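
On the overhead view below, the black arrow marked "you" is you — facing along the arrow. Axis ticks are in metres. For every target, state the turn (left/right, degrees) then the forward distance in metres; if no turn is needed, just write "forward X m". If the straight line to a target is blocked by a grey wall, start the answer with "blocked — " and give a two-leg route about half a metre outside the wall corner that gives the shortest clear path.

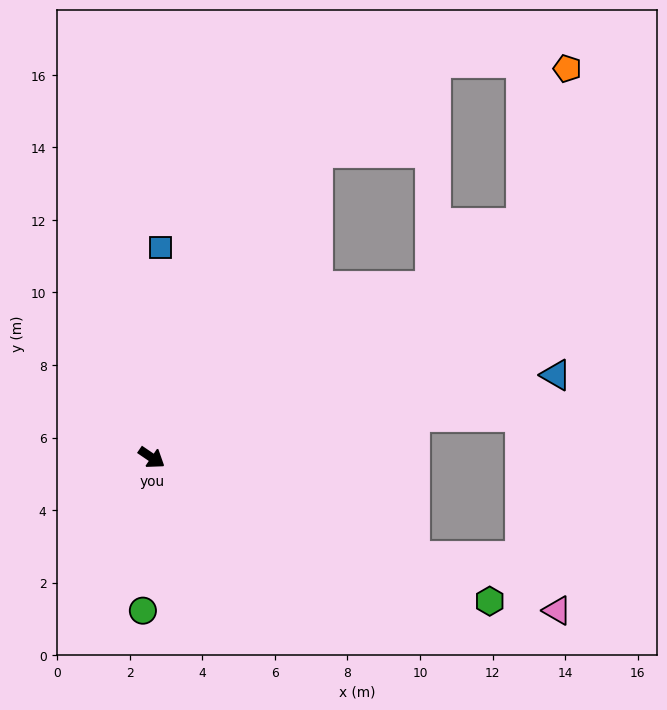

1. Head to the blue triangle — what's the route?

turn left 46°, forward 11.4 m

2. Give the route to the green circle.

turn right 59°, forward 4.2 m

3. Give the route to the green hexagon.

turn left 11°, forward 10.1 m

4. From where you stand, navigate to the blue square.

turn left 122°, forward 5.8 m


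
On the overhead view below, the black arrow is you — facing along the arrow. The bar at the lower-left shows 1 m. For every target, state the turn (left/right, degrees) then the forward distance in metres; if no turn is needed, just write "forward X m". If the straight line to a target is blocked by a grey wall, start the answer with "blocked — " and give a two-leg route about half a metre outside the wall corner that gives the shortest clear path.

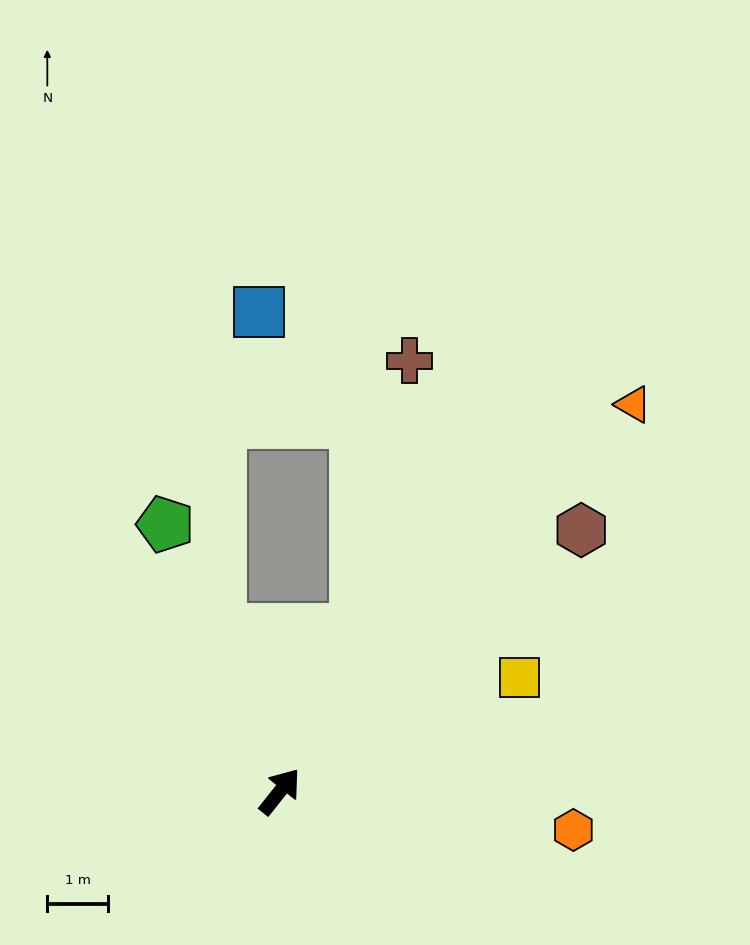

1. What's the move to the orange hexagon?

turn right 59°, forward 4.9 m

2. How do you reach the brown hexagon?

turn right 11°, forward 6.5 m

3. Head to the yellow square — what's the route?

turn right 26°, forward 4.4 m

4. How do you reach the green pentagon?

turn left 62°, forward 4.8 m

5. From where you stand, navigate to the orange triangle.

turn right 4°, forward 8.6 m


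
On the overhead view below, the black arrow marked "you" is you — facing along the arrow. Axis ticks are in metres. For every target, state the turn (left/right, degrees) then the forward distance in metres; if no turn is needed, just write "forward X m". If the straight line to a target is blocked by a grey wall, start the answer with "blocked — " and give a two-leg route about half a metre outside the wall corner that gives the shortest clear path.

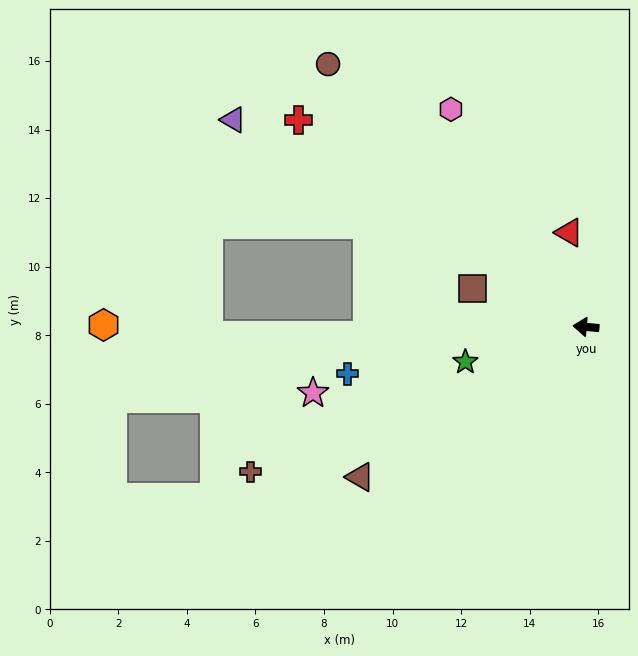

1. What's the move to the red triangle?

turn right 75°, forward 2.8 m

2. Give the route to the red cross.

turn right 31°, forward 10.3 m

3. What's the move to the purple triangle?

turn right 25°, forward 11.9 m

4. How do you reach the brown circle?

turn right 40°, forward 10.7 m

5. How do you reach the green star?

turn left 21°, forward 3.7 m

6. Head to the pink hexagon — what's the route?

turn right 53°, forward 7.5 m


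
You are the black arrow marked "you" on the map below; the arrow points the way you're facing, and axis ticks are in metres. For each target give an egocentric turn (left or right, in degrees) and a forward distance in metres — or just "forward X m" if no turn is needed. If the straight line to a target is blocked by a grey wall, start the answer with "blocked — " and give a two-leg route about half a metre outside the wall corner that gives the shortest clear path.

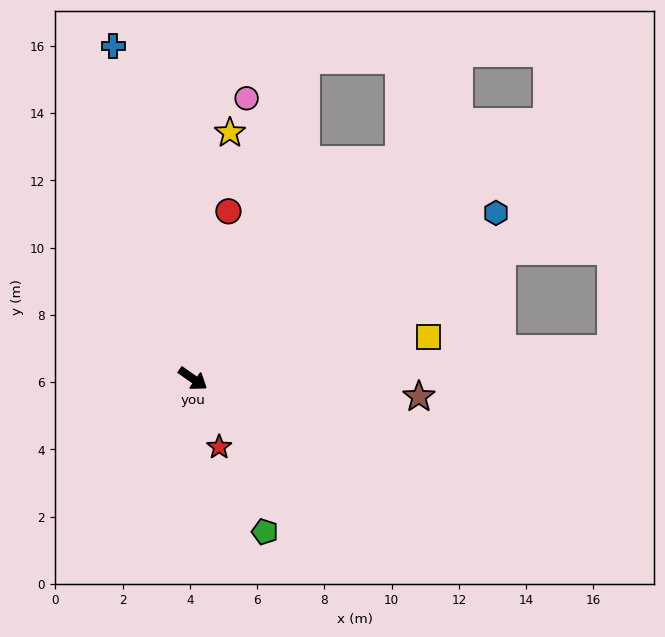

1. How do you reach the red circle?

turn left 113°, forward 5.1 m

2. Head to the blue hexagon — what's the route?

turn left 64°, forward 10.3 m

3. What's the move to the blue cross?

turn left 138°, forward 10.2 m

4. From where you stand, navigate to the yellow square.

turn left 45°, forward 7.1 m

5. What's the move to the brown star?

turn left 30°, forward 6.7 m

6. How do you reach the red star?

turn right 34°, forward 2.2 m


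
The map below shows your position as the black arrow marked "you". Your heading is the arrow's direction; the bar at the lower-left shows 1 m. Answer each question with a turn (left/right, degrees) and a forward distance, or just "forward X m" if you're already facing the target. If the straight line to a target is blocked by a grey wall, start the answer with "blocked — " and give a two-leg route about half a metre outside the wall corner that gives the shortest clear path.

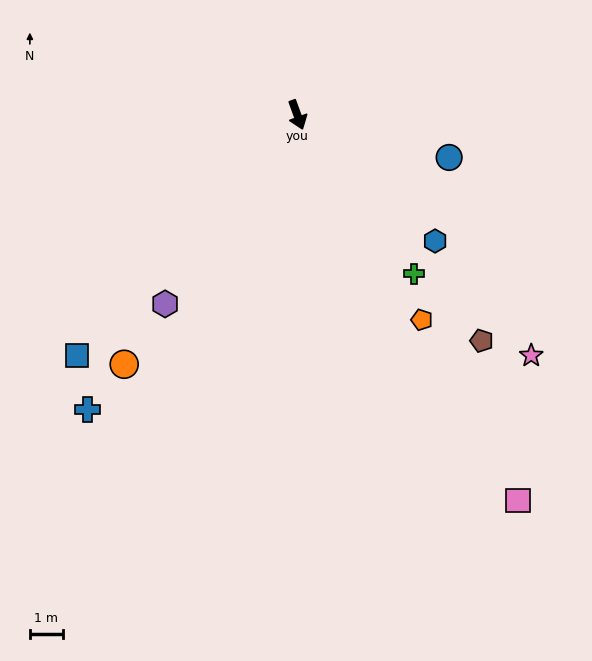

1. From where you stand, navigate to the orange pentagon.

turn left 11°, forward 7.2 m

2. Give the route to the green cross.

turn left 16°, forward 6.0 m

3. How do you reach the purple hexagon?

turn right 55°, forward 7.0 m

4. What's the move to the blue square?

turn right 62°, forward 9.9 m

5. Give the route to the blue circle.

turn left 54°, forward 4.8 m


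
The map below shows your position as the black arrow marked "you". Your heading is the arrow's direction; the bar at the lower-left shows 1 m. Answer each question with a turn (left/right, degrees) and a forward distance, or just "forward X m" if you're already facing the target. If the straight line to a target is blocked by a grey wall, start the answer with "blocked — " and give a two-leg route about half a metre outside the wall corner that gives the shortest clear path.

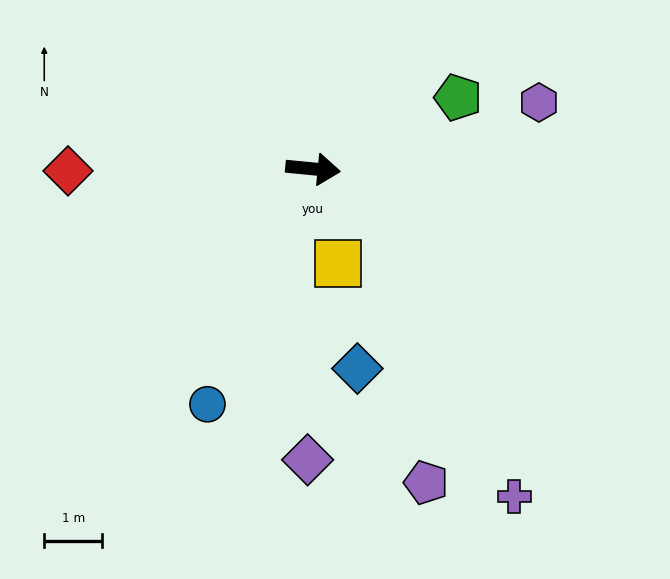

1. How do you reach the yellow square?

turn right 70°, forward 1.7 m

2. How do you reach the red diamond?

turn right 174°, forward 4.2 m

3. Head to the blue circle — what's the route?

turn right 109°, forward 4.5 m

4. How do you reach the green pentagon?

turn left 32°, forward 2.8 m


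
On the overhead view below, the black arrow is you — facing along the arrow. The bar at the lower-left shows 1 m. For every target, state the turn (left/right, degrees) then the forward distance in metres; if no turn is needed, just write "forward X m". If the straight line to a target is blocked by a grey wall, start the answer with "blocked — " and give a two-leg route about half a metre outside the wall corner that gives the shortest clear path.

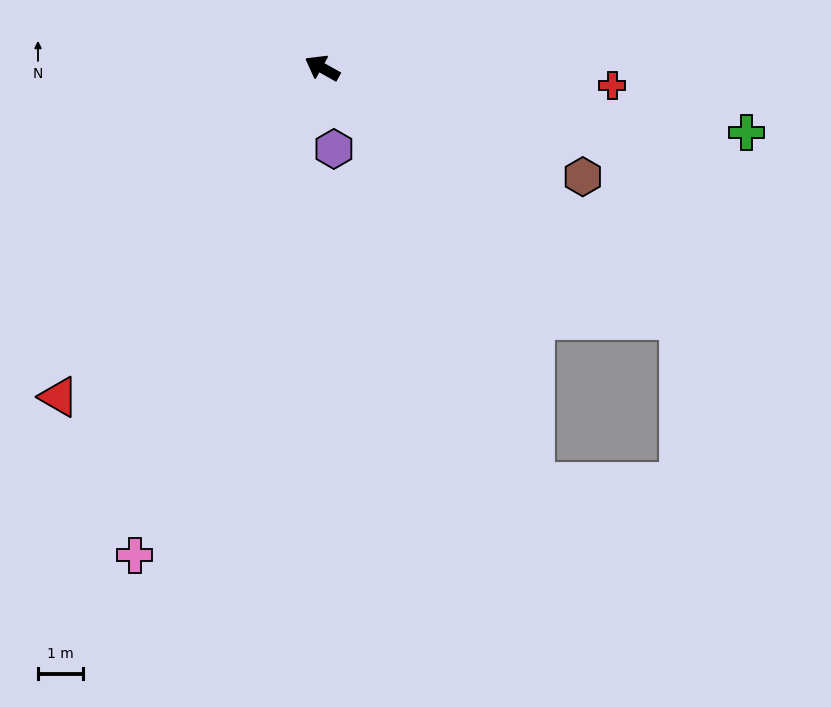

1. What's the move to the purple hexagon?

turn left 127°, forward 1.8 m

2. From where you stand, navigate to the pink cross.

turn left 98°, forward 11.6 m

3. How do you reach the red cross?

turn right 154°, forward 6.5 m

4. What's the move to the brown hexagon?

turn right 173°, forward 6.3 m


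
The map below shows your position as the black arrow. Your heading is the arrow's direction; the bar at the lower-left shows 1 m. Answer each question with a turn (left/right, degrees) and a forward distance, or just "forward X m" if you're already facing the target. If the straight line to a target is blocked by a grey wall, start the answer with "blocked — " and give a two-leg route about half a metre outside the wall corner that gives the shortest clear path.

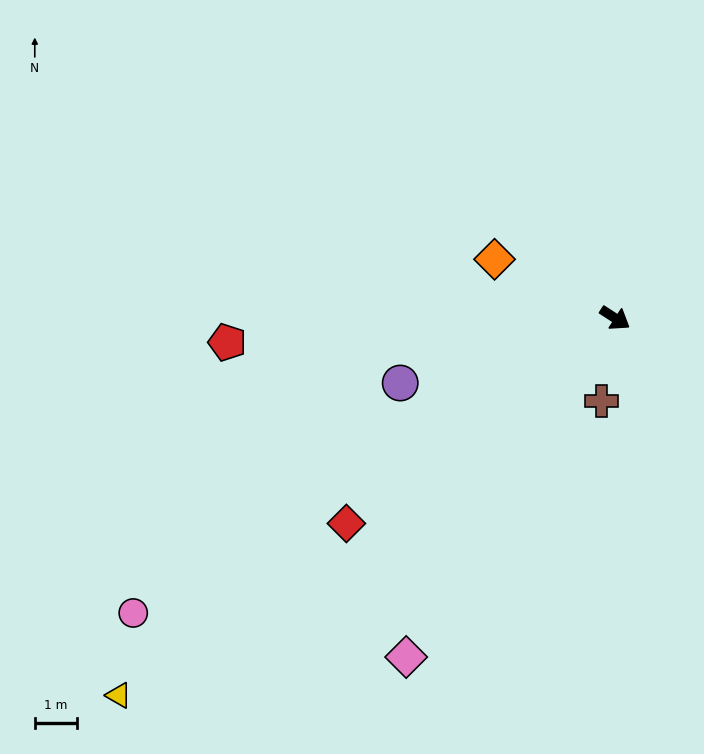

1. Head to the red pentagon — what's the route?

turn right 144°, forward 9.3 m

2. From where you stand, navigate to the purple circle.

turn right 130°, forward 5.4 m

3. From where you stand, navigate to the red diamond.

turn right 110°, forward 8.1 m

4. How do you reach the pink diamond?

turn right 89°, forward 9.5 m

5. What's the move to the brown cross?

turn right 67°, forward 2.0 m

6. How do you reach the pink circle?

turn right 116°, forward 13.5 m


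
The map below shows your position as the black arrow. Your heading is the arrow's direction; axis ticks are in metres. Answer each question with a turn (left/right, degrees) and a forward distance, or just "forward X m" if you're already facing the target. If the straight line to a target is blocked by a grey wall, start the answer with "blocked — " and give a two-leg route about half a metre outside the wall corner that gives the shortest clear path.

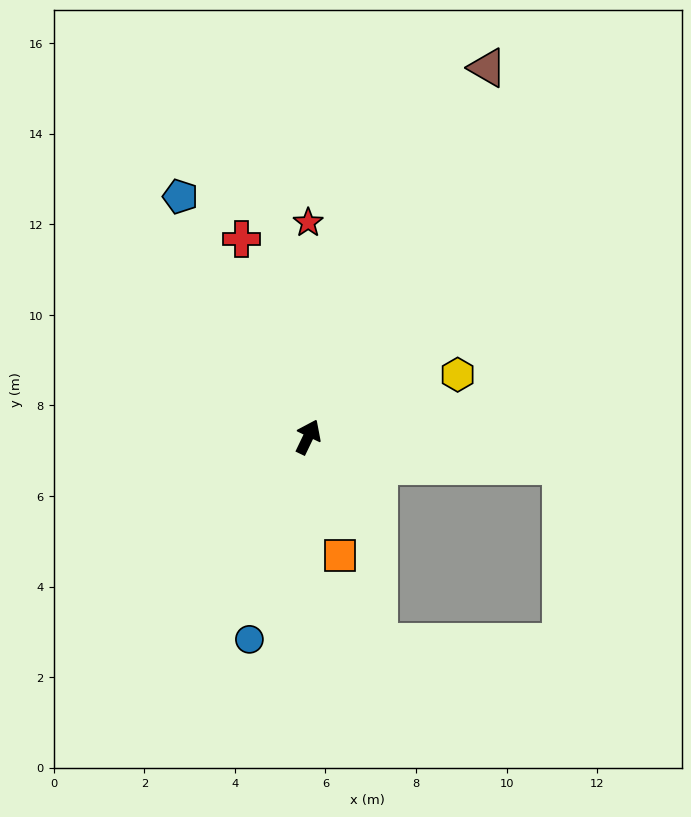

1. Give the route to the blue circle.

turn right 171°, forward 4.7 m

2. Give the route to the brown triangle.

forward 9.1 m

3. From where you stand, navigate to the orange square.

turn right 139°, forward 2.7 m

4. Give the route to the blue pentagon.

turn left 54°, forward 6.0 m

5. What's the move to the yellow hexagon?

turn right 42°, forward 3.6 m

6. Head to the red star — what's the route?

turn left 26°, forward 4.7 m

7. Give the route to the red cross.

turn left 44°, forward 4.6 m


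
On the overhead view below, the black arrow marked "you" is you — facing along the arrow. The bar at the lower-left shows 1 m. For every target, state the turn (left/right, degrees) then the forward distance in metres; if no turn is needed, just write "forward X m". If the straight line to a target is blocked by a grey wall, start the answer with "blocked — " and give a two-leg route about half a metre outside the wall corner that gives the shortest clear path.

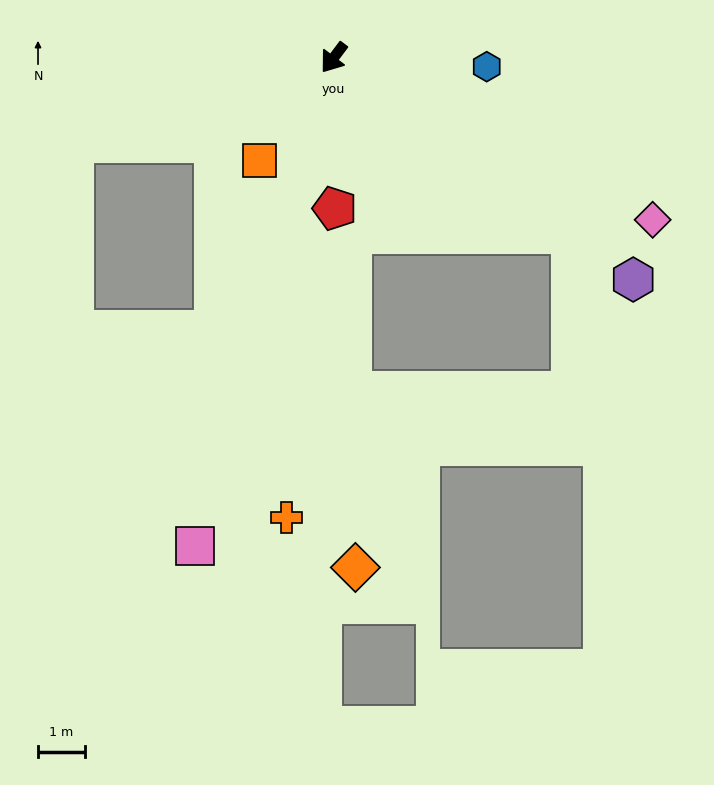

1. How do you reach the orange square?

forward 2.7 m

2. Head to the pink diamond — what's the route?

turn left 100°, forward 7.7 m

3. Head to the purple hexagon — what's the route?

turn left 90°, forward 8.0 m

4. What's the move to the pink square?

turn left 21°, forward 10.9 m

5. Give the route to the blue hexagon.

turn left 124°, forward 3.3 m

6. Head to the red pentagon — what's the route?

turn left 37°, forward 3.2 m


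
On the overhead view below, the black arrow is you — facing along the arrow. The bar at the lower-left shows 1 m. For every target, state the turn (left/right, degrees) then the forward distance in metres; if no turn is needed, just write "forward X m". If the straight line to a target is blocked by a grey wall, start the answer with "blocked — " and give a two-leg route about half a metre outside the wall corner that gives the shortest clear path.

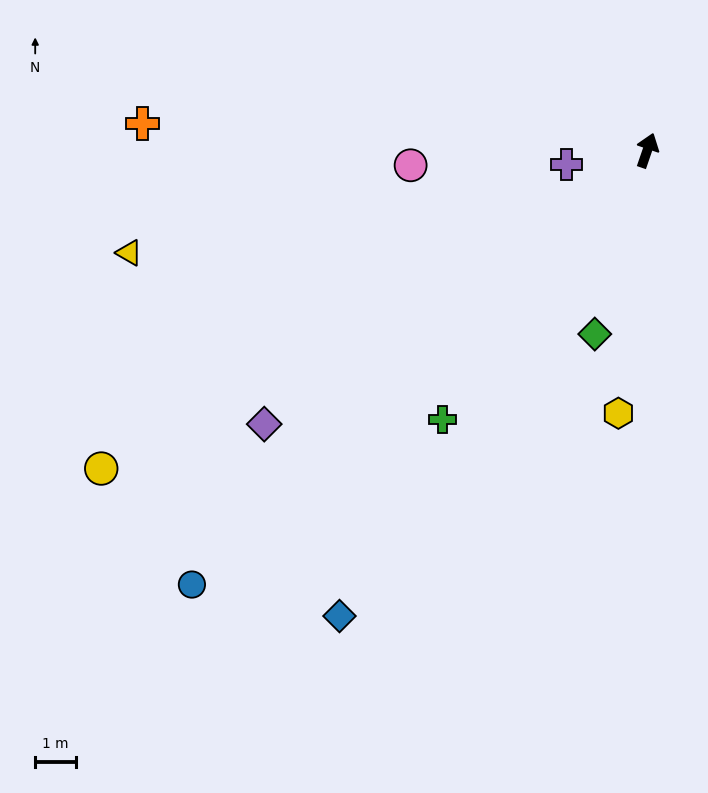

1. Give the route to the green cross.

turn left 162°, forward 8.4 m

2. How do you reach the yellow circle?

turn left 139°, forward 15.7 m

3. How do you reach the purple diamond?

turn left 145°, forward 11.7 m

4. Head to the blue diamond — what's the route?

turn left 165°, forward 13.8 m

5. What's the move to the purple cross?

turn left 119°, forward 2.0 m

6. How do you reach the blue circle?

turn left 153°, forward 15.6 m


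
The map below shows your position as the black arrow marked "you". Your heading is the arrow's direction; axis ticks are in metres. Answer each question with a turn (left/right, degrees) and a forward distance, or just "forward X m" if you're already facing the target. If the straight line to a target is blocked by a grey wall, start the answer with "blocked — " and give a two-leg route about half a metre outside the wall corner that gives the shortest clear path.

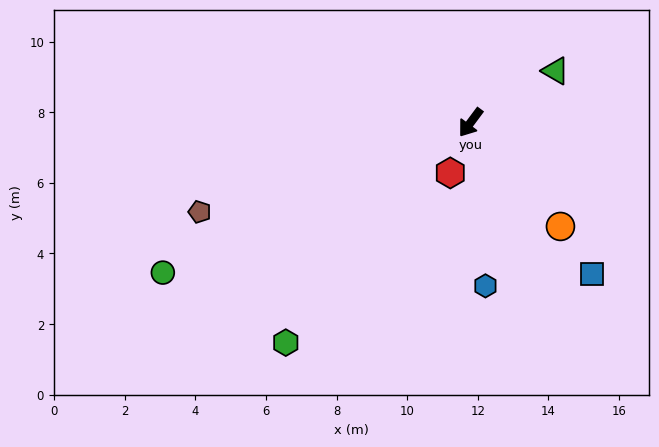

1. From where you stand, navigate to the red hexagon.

turn left 15°, forward 1.5 m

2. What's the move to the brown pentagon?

turn right 35°, forward 8.1 m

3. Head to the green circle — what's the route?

turn right 27°, forward 9.7 m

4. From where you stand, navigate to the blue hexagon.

turn left 42°, forward 4.6 m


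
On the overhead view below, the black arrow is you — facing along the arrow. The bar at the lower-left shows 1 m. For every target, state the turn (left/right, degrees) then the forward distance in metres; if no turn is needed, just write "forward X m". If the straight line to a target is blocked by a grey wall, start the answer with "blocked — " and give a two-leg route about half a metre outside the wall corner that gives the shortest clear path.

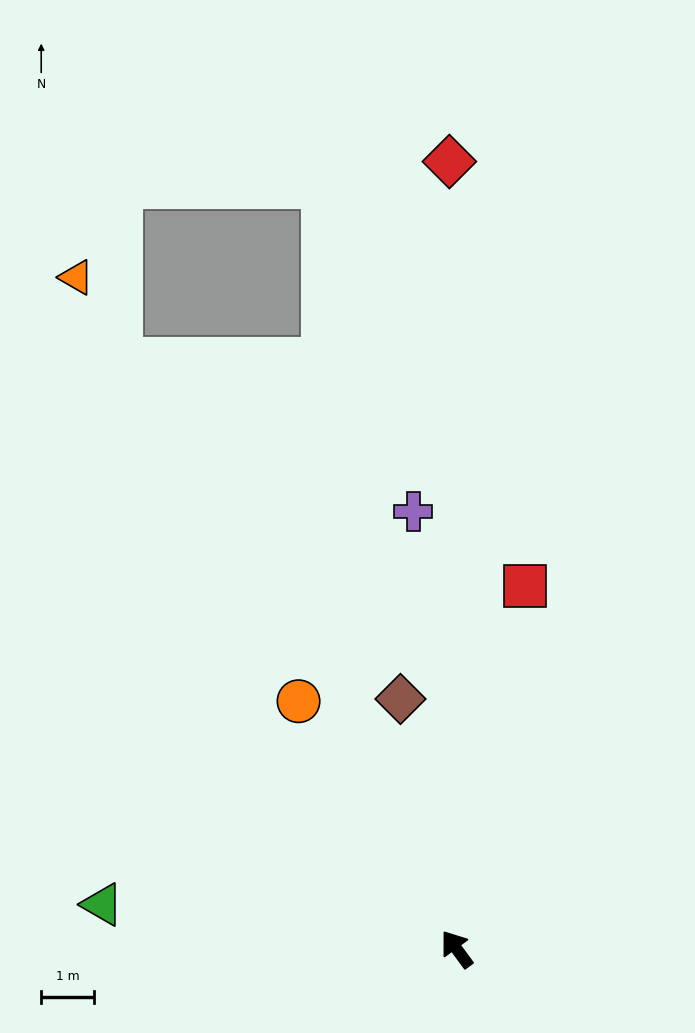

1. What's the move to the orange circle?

turn right 4°, forward 5.6 m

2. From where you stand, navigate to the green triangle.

turn left 47°, forward 6.8 m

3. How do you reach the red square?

turn right 47°, forward 7.0 m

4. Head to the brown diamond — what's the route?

turn right 24°, forward 4.9 m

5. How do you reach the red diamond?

turn right 36°, forward 15.0 m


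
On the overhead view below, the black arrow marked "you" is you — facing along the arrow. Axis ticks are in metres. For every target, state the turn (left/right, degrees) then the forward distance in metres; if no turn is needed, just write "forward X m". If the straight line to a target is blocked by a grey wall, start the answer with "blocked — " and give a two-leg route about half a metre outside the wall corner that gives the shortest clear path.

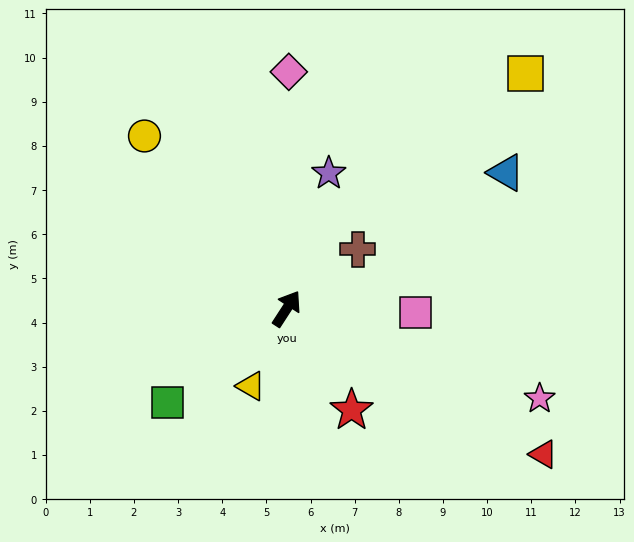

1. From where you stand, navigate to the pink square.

turn right 59°, forward 2.9 m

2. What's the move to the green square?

turn left 161°, forward 3.4 m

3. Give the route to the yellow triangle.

turn right 172°, forward 1.9 m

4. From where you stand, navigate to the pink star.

turn right 77°, forward 6.1 m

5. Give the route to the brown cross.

turn right 17°, forward 2.1 m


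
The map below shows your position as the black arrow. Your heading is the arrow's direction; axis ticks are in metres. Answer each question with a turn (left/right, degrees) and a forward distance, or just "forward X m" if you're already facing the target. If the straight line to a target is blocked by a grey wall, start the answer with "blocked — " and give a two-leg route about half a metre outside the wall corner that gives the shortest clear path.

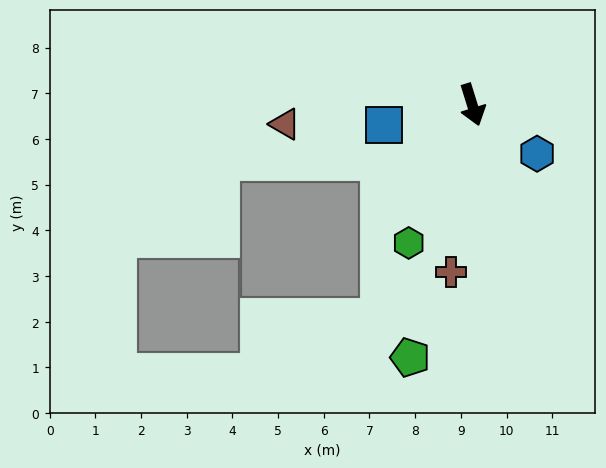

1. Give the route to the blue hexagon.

turn left 36°, forward 1.8 m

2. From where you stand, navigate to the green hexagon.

turn right 42°, forward 3.3 m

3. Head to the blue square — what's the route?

turn right 94°, forward 2.0 m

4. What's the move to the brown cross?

turn right 25°, forward 3.7 m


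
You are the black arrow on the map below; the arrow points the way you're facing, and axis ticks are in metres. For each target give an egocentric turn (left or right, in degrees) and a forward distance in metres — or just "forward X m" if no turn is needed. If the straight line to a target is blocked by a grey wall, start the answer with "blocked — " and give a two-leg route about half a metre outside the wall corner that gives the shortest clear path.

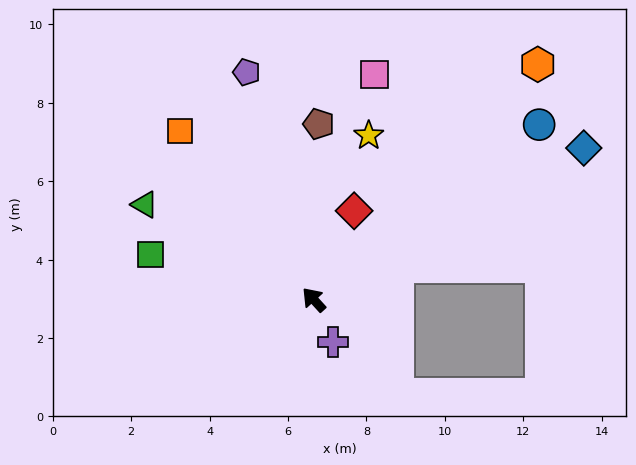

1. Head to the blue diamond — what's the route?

turn right 103°, forward 7.9 m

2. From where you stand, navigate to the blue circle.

turn right 95°, forward 7.3 m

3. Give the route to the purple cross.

turn left 162°, forward 1.2 m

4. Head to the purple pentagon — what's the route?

turn right 26°, forward 6.0 m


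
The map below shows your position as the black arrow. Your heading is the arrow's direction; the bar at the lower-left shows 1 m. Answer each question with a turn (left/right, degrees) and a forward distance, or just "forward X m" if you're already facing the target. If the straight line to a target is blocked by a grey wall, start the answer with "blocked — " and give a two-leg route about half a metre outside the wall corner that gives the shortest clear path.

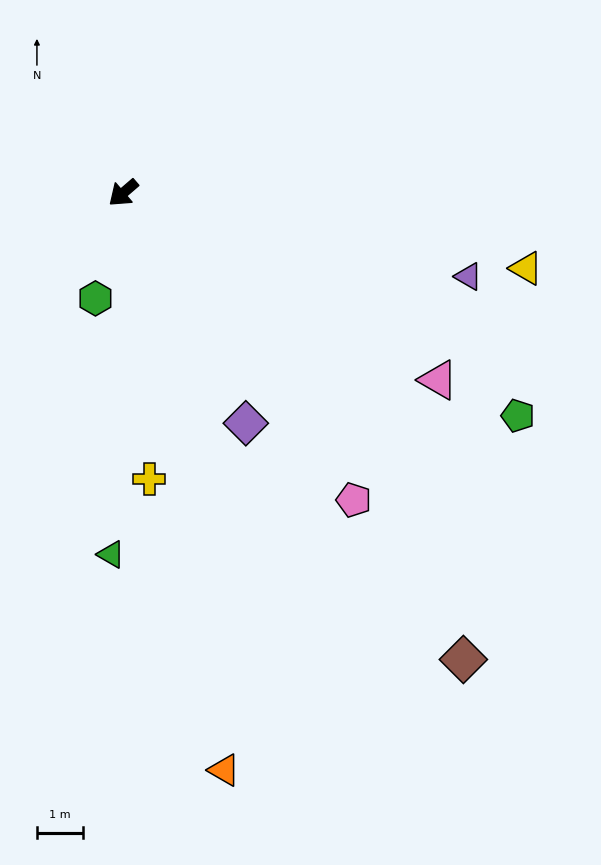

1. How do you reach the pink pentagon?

turn left 86°, forward 8.3 m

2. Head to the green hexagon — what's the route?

turn left 35°, forward 2.3 m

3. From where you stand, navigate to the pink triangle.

turn left 109°, forward 7.9 m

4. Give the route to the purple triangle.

turn left 126°, forward 7.6 m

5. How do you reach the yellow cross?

turn left 54°, forward 6.2 m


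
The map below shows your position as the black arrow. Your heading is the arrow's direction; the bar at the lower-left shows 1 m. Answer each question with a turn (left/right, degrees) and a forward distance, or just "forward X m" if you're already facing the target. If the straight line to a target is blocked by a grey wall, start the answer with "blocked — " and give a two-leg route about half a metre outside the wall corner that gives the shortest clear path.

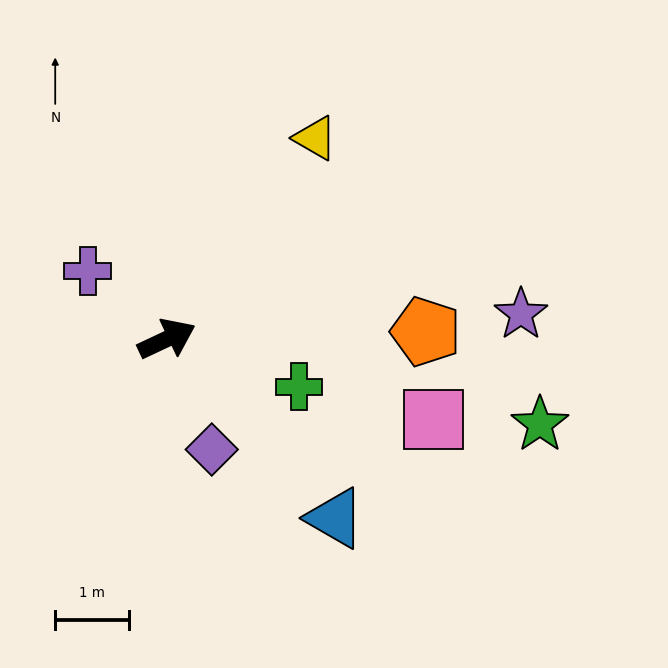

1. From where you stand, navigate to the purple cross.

turn left 114°, forward 1.4 m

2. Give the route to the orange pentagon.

turn right 24°, forward 3.5 m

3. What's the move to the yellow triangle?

turn left 28°, forward 3.4 m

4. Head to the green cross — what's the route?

turn right 45°, forward 1.9 m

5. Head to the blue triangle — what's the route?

turn right 72°, forward 3.3 m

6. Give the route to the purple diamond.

turn right 93°, forward 1.6 m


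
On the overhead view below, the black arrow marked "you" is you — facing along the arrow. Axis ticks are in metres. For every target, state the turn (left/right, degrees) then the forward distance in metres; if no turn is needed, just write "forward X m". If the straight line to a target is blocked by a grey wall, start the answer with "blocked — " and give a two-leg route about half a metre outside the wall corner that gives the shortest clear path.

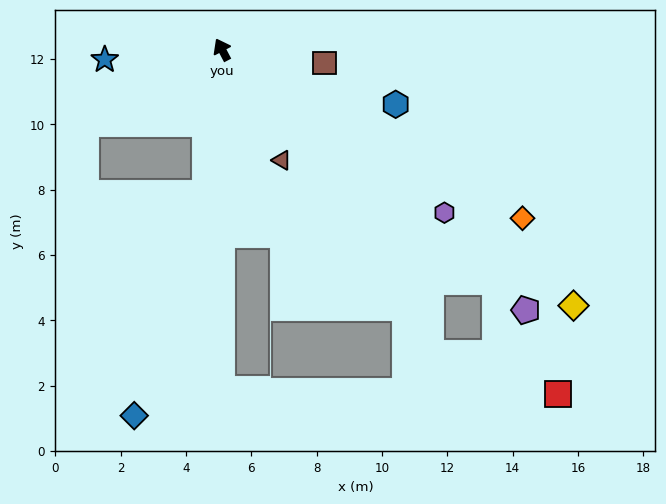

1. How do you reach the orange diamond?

turn right 147°, forward 10.5 m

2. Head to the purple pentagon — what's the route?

turn right 158°, forward 12.3 m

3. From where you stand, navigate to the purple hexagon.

turn right 154°, forward 8.4 m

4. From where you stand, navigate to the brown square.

turn right 125°, forward 3.2 m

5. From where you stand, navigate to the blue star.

turn left 67°, forward 3.6 m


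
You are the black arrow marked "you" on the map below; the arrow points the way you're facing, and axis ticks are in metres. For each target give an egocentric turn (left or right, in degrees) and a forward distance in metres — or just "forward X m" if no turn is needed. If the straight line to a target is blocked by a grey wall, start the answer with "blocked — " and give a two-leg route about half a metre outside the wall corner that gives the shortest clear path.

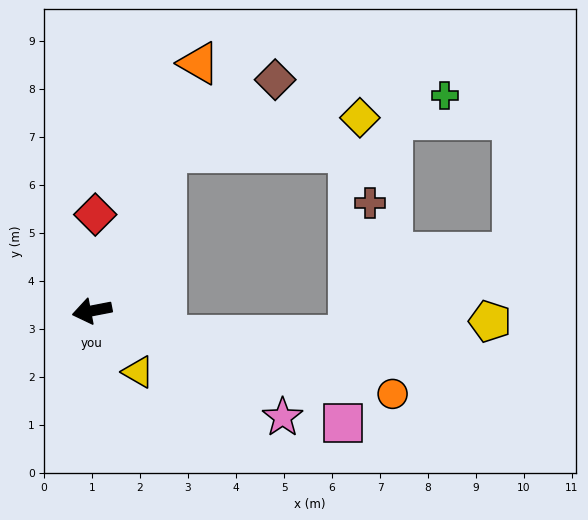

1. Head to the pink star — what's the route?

turn left 140°, forward 4.5 m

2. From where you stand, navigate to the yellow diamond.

blocked — turn right 126°, forward 3.6 m, then turn right 55°, forward 4.1 m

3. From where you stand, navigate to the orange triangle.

turn right 124°, forward 5.6 m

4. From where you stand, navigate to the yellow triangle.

turn left 116°, forward 1.6 m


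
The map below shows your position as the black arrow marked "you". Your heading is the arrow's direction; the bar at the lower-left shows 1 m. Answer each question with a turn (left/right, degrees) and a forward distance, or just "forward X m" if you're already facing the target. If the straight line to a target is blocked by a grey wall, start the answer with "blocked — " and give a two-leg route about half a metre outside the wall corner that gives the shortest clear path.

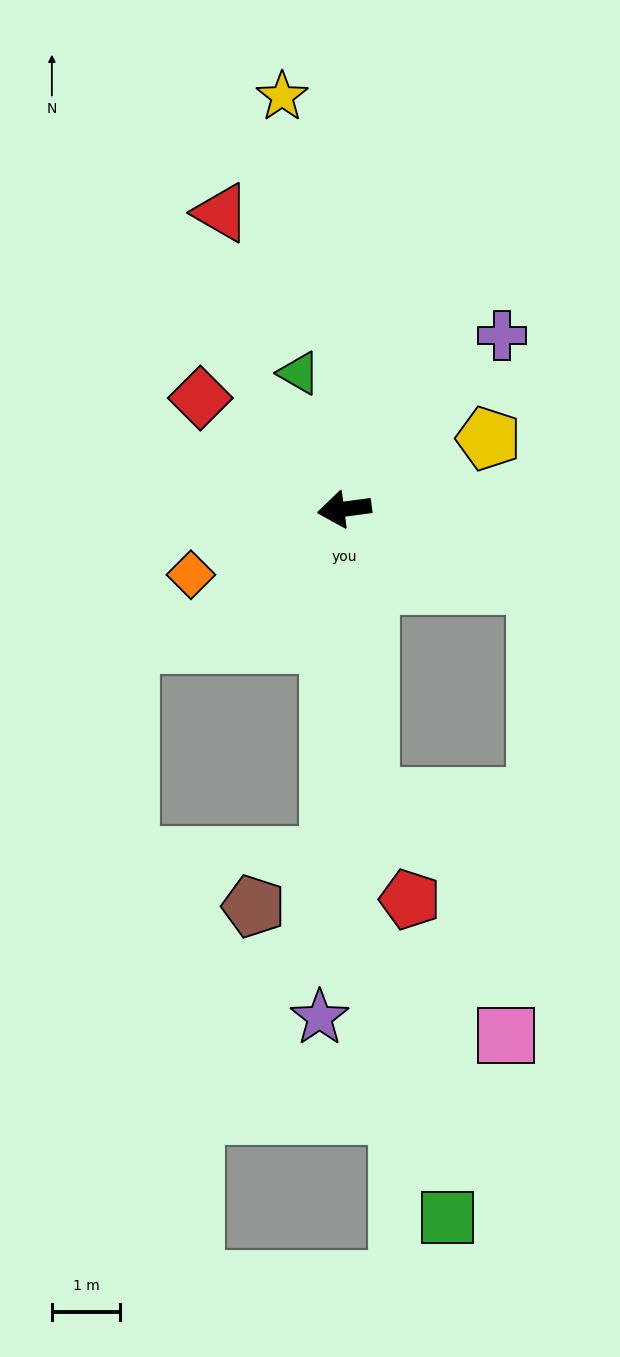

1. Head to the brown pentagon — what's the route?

blocked — turn left 80°, forward 5.1 m, then turn right 53°, forward 1.3 m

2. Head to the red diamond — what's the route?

turn right 45°, forward 2.7 m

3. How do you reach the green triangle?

turn right 79°, forward 2.1 m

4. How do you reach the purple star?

turn left 80°, forward 7.5 m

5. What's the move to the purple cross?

turn right 140°, forward 3.4 m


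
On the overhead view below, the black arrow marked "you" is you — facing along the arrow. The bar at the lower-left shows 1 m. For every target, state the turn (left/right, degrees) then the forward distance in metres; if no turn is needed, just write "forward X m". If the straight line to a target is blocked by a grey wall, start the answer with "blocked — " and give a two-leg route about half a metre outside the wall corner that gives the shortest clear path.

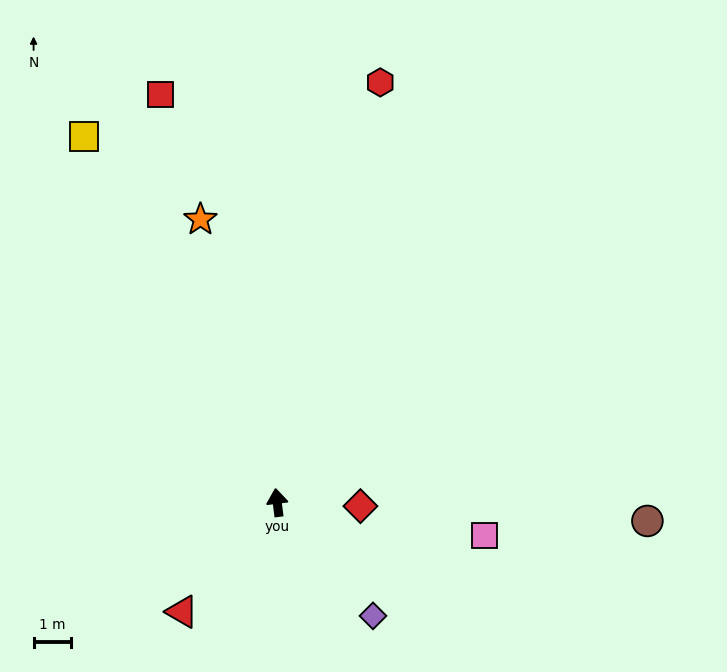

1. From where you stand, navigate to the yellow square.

turn left 21°, forward 11.0 m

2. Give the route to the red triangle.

turn left 132°, forward 3.9 m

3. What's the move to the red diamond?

turn right 100°, forward 2.2 m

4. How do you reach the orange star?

turn left 8°, forward 7.8 m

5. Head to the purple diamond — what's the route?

turn right 147°, forward 3.9 m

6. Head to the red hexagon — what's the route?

turn right 21°, forward 11.5 m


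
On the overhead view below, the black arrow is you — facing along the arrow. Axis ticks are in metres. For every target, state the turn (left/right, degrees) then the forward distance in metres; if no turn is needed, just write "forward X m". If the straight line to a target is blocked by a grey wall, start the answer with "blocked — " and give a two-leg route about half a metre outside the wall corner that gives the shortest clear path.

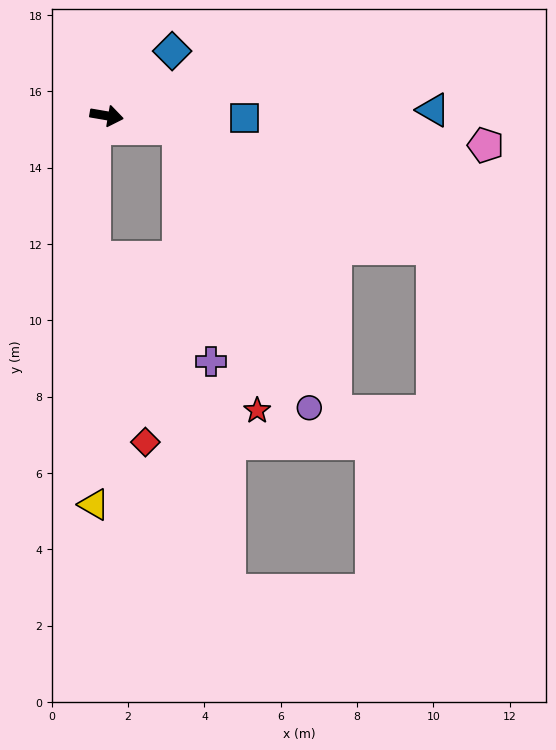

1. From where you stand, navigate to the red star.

blocked — forward 1.9 m, then turn right 65°, forward 7.7 m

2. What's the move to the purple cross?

blocked — forward 1.9 m, then turn right 72°, forward 6.2 m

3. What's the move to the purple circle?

blocked — forward 1.9 m, then turn right 55°, forward 8.1 m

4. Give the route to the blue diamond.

turn left 54°, forward 2.4 m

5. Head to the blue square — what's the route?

turn left 9°, forward 3.6 m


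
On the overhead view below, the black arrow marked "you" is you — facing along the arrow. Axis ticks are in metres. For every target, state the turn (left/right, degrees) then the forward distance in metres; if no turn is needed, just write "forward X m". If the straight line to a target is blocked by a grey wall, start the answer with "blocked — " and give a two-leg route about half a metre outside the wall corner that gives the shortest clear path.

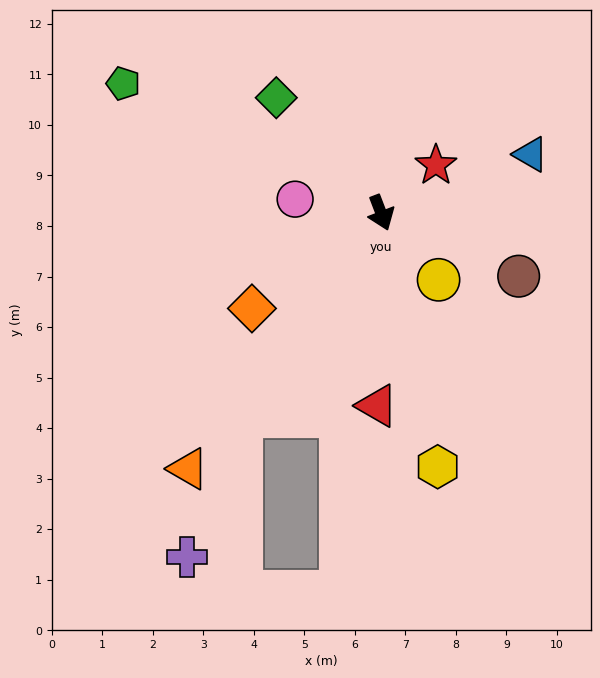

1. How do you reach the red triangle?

turn right 22°, forward 3.8 m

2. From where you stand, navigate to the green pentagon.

turn right 138°, forward 5.7 m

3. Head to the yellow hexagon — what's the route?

turn right 8°, forward 5.1 m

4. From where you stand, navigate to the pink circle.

turn right 120°, forward 1.7 m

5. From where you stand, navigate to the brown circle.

turn left 44°, forward 3.0 m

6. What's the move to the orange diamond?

turn right 74°, forward 3.2 m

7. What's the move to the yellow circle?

turn left 20°, forward 1.7 m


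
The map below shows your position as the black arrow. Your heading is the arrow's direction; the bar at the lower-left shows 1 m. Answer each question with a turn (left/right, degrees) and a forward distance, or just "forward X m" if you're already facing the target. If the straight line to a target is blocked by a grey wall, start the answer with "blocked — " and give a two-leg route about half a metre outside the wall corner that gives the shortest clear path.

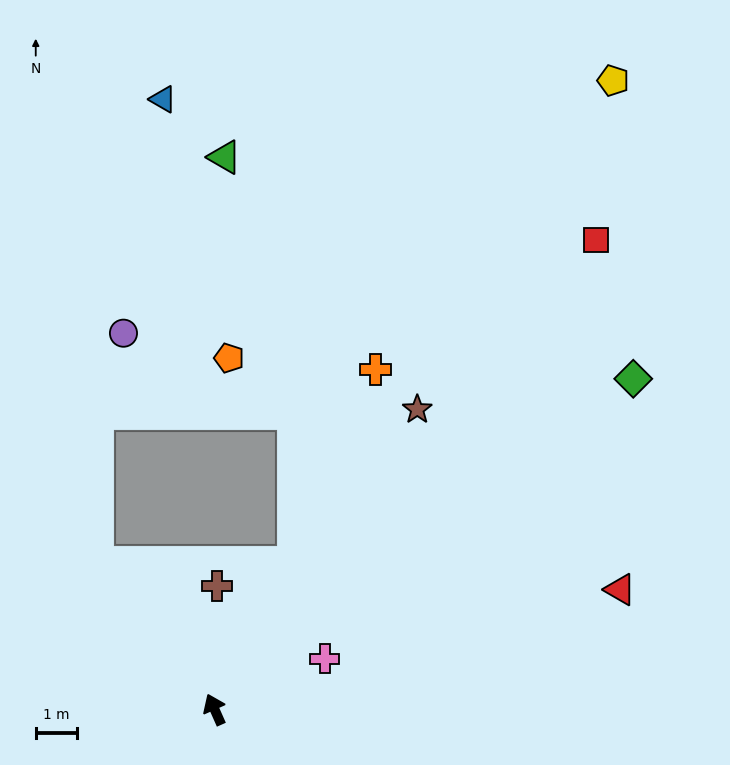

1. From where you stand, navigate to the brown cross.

turn right 25°, forward 3.0 m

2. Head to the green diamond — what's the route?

turn right 76°, forward 12.9 m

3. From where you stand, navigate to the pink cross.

turn right 89°, forward 2.9 m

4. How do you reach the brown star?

turn right 58°, forward 8.8 m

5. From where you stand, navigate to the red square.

turn right 63°, forward 14.6 m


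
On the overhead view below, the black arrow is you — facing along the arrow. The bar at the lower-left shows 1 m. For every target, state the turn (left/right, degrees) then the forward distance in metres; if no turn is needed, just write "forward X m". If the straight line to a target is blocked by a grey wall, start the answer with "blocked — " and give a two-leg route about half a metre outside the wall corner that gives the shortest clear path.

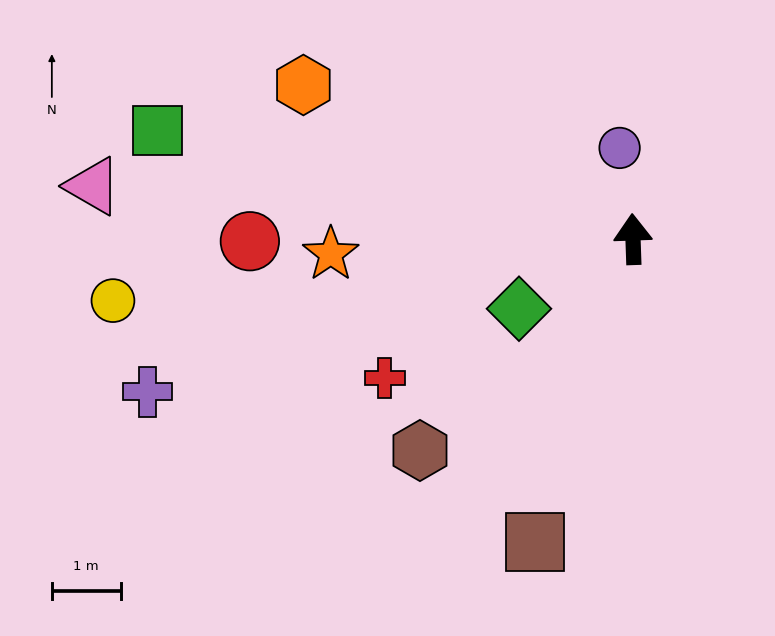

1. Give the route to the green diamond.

turn left 119°, forward 1.9 m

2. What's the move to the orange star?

turn left 91°, forward 4.4 m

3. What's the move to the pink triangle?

turn left 82°, forward 7.9 m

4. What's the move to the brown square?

turn left 160°, forward 4.6 m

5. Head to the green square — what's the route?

turn left 75°, forward 7.1 m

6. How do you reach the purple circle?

turn left 6°, forward 1.3 m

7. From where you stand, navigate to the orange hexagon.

turn left 63°, forward 5.3 m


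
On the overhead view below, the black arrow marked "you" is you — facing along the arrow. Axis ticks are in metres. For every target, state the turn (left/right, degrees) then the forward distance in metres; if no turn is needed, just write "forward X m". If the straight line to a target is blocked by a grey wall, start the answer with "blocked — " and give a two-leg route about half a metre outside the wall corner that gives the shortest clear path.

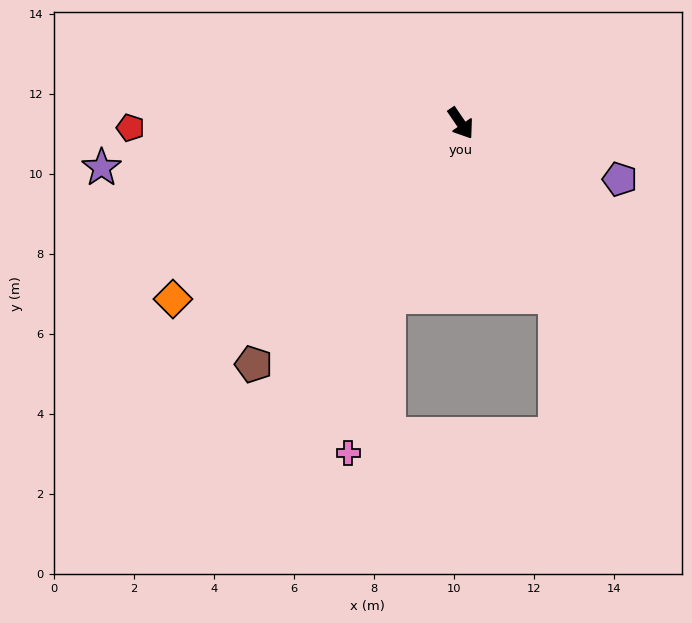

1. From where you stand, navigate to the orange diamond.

turn right 93°, forward 8.4 m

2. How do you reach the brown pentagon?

turn right 75°, forward 7.9 m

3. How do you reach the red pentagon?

turn right 123°, forward 8.3 m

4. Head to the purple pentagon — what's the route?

turn left 36°, forward 4.2 m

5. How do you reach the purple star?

turn right 117°, forward 9.0 m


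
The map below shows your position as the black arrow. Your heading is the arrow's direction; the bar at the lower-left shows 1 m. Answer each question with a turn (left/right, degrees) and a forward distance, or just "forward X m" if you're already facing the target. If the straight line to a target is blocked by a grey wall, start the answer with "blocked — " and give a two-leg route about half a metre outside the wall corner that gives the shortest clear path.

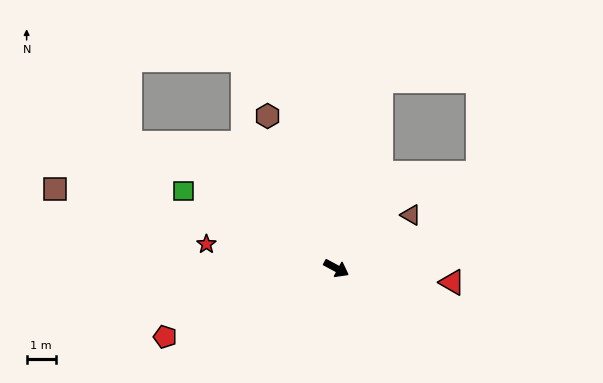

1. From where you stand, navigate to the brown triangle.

turn left 64°, forward 3.1 m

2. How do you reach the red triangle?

turn left 21°, forward 4.0 m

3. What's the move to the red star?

turn right 162°, forward 4.5 m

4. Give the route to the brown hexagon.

turn left 143°, forward 5.7 m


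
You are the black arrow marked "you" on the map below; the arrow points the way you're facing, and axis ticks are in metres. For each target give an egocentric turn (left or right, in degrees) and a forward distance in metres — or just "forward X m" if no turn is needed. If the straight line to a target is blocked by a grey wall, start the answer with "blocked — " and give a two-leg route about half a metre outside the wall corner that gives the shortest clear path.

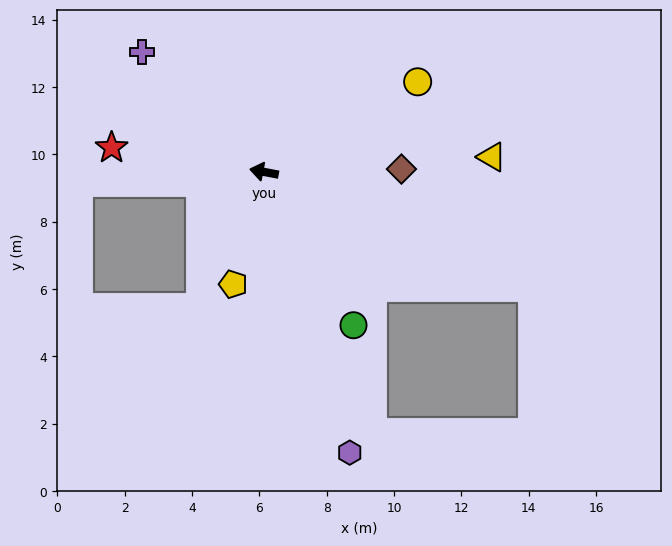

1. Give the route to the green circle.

turn left 131°, forward 5.3 m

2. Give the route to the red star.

forward 4.6 m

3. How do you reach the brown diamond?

turn right 168°, forward 4.1 m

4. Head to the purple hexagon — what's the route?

turn left 118°, forward 8.7 m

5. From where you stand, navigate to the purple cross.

turn right 34°, forward 5.1 m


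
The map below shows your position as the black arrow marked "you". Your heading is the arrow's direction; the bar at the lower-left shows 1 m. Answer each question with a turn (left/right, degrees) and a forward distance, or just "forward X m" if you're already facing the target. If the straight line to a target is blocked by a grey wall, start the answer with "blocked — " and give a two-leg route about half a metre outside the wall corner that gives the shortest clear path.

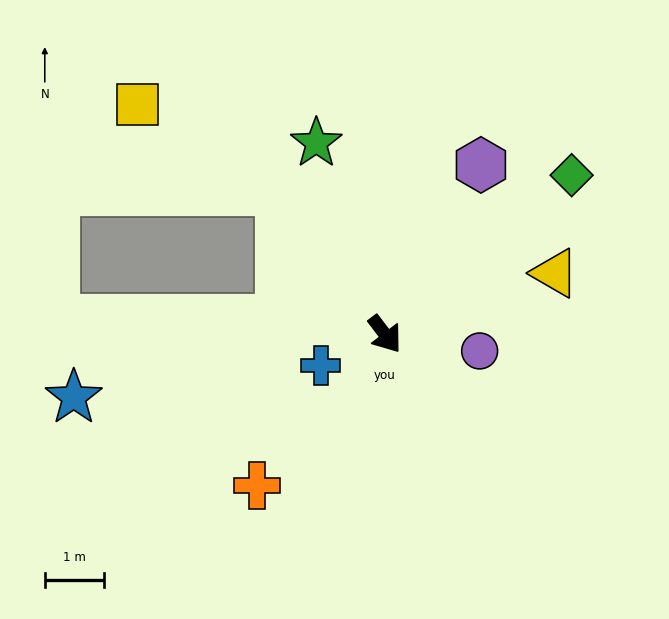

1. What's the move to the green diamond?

turn left 93°, forward 4.2 m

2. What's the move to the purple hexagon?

turn left 113°, forward 3.3 m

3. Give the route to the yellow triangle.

turn left 73°, forward 3.1 m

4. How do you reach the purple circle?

turn left 43°, forward 1.6 m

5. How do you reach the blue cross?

turn right 102°, forward 1.2 m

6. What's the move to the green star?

turn left 162°, forward 3.5 m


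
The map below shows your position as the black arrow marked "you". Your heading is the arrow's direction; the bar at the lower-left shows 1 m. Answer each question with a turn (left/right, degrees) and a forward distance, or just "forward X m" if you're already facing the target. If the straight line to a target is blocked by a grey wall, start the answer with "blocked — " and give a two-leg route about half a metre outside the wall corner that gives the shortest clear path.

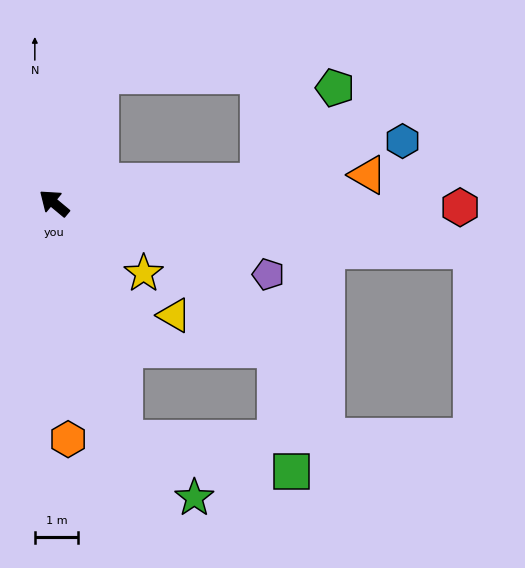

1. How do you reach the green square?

blocked — turn left 146°, forward 5.7 m, then turn left 63°, forward 3.9 m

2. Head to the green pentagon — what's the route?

blocked — turn right 134°, forward 4.8 m, then turn left 44°, forward 2.8 m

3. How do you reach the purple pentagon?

turn right 159°, forward 5.3 m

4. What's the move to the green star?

blocked — turn left 146°, forward 5.7 m, then turn left 34°, forward 2.1 m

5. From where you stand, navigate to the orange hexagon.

turn left 133°, forward 5.5 m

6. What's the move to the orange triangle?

turn right 135°, forward 7.3 m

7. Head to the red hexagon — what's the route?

turn right 141°, forward 9.4 m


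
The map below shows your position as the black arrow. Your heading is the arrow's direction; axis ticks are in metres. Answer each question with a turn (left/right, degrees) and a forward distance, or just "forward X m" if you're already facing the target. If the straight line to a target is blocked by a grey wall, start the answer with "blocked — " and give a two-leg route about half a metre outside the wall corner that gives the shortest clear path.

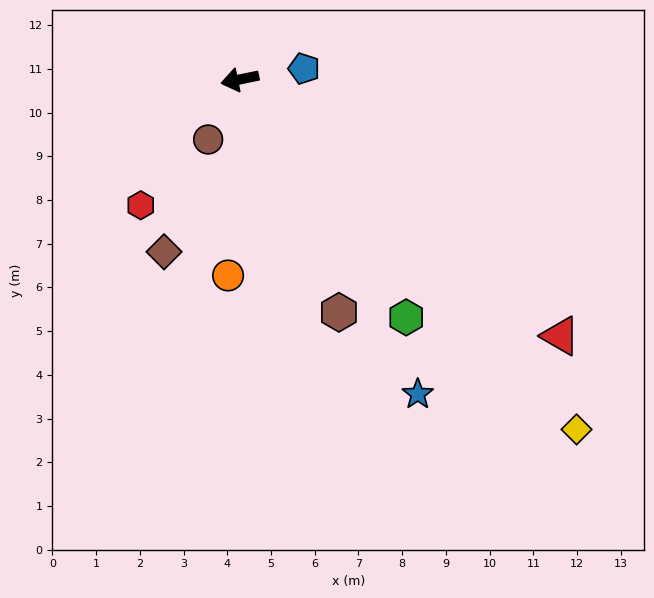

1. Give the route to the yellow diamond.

turn left 122°, forward 11.1 m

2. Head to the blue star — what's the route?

turn left 108°, forward 8.3 m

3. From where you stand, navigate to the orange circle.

turn left 75°, forward 4.5 m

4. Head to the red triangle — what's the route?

turn left 130°, forward 9.4 m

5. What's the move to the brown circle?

turn left 51°, forward 1.6 m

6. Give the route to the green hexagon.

turn left 113°, forward 6.6 m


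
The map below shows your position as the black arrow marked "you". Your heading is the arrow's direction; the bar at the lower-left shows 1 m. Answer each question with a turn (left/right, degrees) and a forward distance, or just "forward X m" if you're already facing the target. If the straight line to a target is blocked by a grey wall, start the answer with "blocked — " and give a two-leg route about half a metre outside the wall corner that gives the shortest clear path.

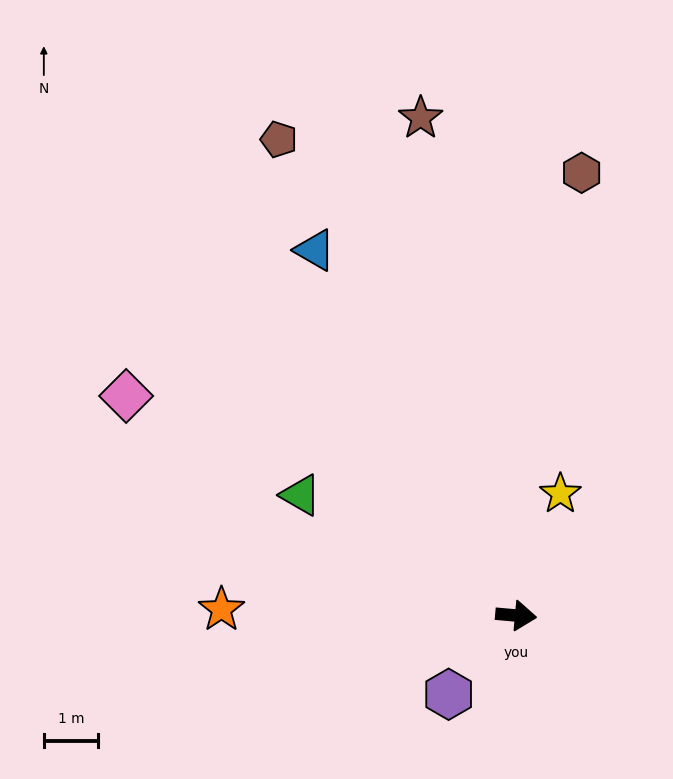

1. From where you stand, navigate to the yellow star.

turn left 75°, forward 2.4 m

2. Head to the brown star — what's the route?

turn left 106°, forward 9.3 m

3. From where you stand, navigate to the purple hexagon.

turn right 126°, forward 1.9 m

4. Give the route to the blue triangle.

turn left 124°, forward 7.6 m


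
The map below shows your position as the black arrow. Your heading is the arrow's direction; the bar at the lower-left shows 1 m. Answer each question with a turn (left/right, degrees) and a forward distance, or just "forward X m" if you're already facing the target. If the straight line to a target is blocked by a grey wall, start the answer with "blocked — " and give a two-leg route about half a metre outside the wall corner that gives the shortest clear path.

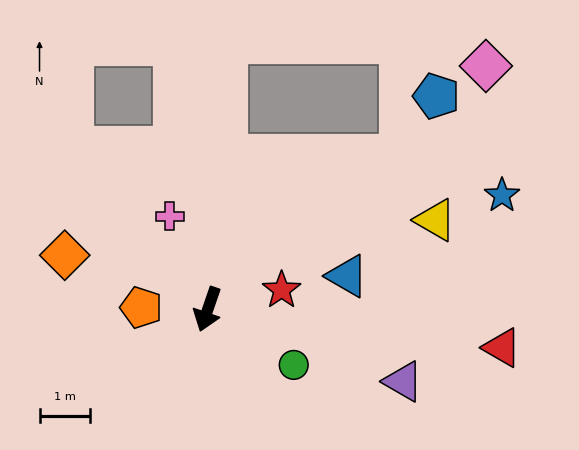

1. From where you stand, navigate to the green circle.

turn left 76°, forward 2.0 m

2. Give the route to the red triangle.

turn left 102°, forward 5.9 m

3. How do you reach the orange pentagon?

turn right 73°, forward 1.3 m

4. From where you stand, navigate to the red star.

turn left 124°, forward 1.5 m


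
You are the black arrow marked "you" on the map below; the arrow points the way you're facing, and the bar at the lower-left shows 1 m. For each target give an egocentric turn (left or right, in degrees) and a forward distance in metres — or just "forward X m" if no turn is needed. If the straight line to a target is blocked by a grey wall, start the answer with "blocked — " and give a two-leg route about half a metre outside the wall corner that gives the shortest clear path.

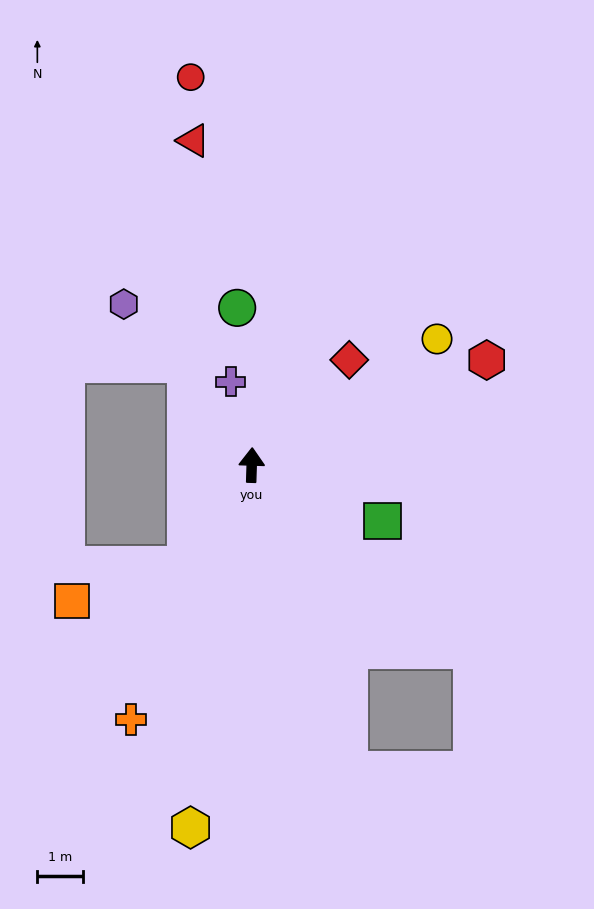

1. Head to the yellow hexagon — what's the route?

turn left 172°, forward 8.1 m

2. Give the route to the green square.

turn right 111°, forward 3.1 m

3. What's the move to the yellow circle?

turn right 54°, forward 4.9 m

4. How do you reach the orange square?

blocked — turn left 149°, forward 2.6 m, then turn right 40°, forward 2.6 m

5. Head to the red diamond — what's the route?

turn right 41°, forward 3.2 m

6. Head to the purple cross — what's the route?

turn left 16°, forward 1.9 m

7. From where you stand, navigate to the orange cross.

turn left 156°, forward 6.2 m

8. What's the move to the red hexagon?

turn right 64°, forward 5.7 m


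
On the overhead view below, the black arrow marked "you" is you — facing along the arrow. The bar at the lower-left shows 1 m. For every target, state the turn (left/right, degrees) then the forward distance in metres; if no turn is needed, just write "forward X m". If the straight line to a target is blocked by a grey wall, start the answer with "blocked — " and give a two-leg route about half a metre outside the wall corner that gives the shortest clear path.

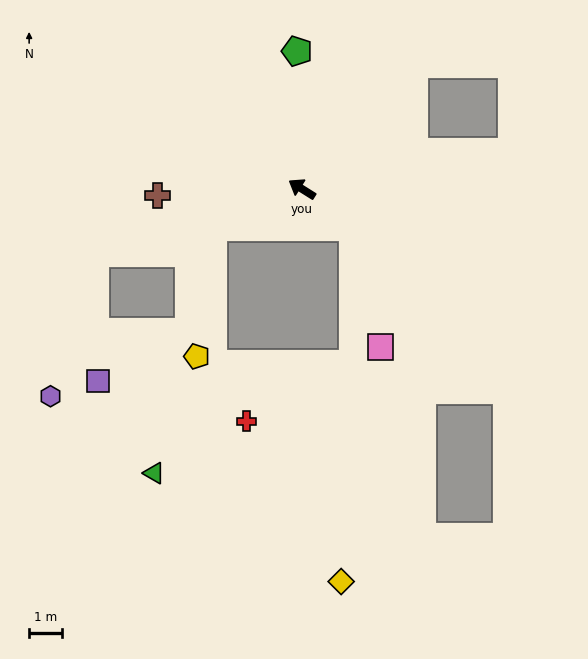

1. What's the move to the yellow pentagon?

blocked — turn left 55°, forward 3.0 m, then turn left 60°, forward 4.0 m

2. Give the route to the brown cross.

turn left 35°, forward 4.4 m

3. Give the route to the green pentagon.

turn right 56°, forward 4.2 m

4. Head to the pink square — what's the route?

blocked — turn left 175°, forward 2.0 m, then turn right 40°, forward 3.8 m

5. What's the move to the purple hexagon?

blocked — turn left 49°, forward 6.6 m, then turn left 56°, forward 4.6 m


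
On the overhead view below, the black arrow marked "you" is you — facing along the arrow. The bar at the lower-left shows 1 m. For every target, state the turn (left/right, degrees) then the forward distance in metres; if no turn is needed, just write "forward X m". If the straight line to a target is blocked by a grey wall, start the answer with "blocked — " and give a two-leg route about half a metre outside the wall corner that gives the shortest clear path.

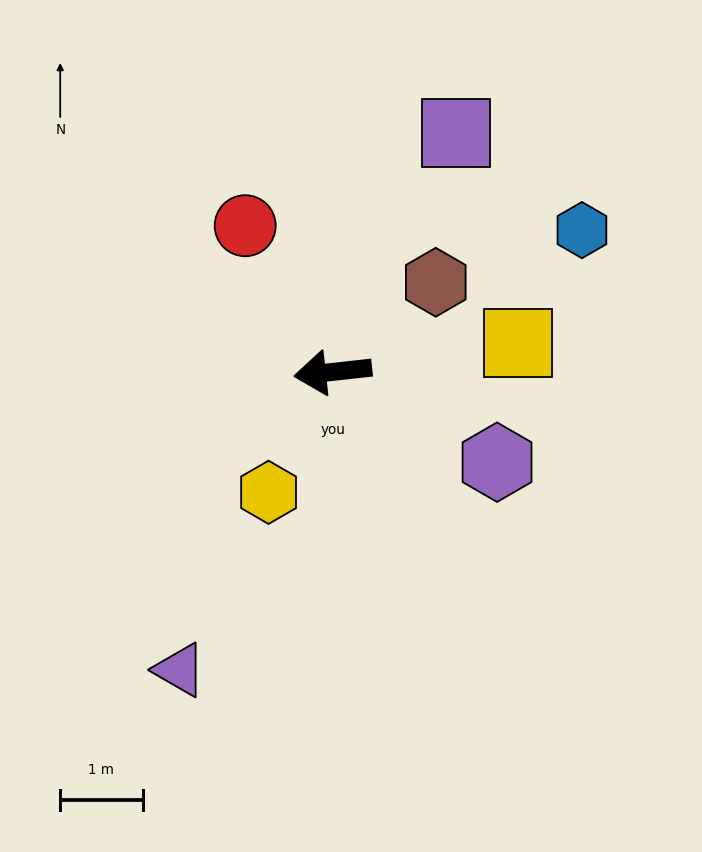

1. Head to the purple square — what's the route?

turn right 124°, forward 3.3 m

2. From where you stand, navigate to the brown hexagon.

turn right 145°, forward 1.7 m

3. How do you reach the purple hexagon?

turn left 145°, forward 2.3 m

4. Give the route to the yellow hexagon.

turn left 56°, forward 1.7 m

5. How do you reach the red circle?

turn right 65°, forward 2.1 m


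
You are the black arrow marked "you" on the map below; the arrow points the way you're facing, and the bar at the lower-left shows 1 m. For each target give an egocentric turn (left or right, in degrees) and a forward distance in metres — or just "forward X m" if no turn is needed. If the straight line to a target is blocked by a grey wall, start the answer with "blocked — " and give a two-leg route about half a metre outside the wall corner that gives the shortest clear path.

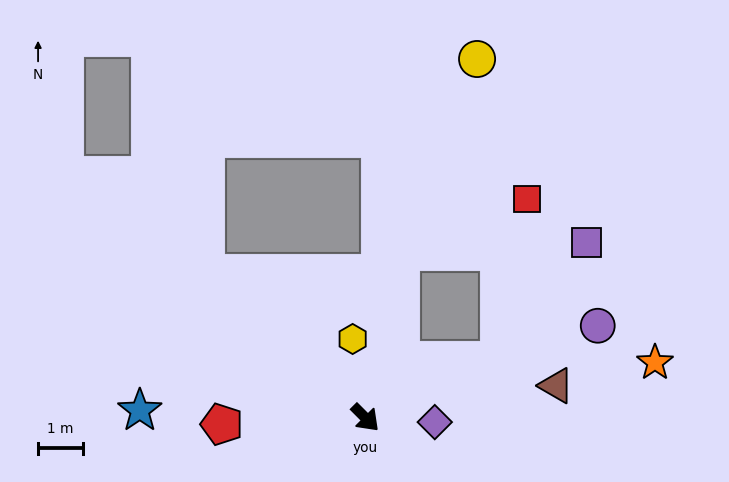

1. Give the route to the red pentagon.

turn right 132°, forward 3.2 m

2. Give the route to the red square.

blocked — turn left 123°, forward 3.8 m, then turn right 55°, forward 3.0 m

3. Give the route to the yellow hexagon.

turn left 144°, forward 1.8 m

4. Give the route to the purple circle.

turn left 67°, forward 5.5 m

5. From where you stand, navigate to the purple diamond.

turn left 41°, forward 1.5 m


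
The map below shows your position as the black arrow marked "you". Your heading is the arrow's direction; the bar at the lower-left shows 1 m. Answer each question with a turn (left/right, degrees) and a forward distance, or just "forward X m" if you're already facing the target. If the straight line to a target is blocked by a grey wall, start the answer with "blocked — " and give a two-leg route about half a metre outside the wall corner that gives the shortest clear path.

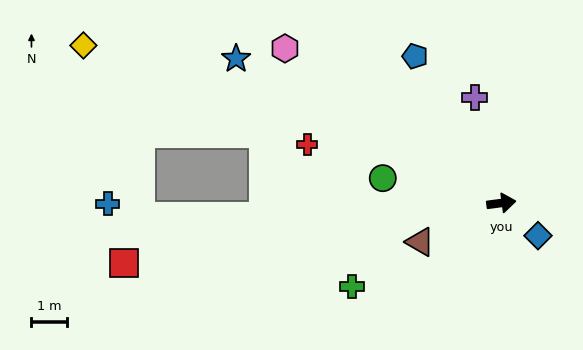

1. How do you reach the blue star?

turn left 144°, forward 8.5 m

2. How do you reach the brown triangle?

turn right 162°, forward 2.5 m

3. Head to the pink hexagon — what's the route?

turn left 137°, forward 7.5 m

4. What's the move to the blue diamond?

turn right 49°, forward 1.4 m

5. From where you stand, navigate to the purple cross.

turn left 97°, forward 3.1 m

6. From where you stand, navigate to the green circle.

turn left 161°, forward 3.4 m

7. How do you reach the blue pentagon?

turn left 113°, forward 4.8 m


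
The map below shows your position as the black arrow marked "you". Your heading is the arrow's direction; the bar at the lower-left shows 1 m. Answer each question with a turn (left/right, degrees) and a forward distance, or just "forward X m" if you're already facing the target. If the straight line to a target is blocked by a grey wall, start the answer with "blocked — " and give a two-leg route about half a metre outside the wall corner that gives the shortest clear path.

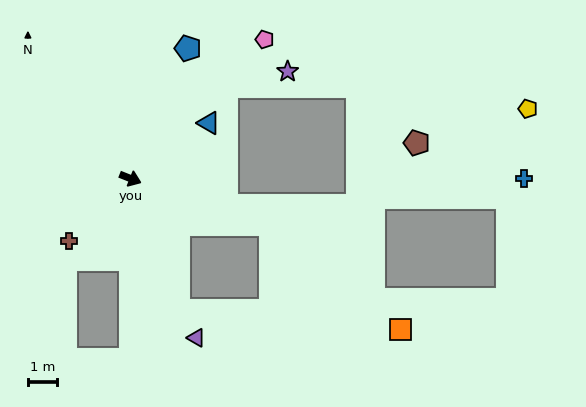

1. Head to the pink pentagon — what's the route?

turn left 68°, forward 6.7 m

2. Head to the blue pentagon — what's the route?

turn left 88°, forward 4.9 m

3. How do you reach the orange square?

blocked — turn left 4°, forward 5.1 m, then turn right 21°, forward 5.8 m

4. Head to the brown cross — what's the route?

turn right 113°, forward 3.0 m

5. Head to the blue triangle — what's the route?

turn left 57°, forward 3.3 m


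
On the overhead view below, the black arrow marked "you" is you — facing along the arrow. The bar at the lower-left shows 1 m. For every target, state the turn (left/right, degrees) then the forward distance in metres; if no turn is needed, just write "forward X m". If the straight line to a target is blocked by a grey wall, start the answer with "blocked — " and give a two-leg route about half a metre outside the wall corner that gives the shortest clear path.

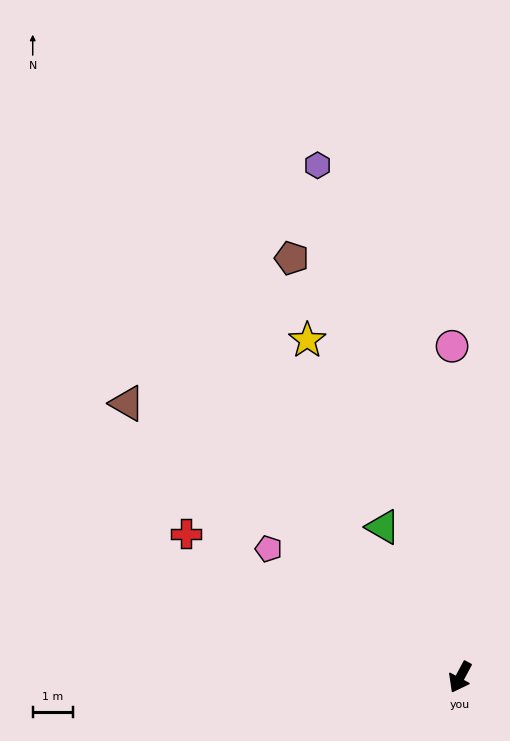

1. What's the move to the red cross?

turn right 90°, forward 7.8 m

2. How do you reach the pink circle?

turn right 151°, forward 8.3 m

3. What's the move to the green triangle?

turn right 125°, forward 4.2 m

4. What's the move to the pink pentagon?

turn right 96°, forward 5.8 m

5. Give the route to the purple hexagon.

turn right 136°, forward 13.3 m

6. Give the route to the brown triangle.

turn right 101°, forward 10.8 m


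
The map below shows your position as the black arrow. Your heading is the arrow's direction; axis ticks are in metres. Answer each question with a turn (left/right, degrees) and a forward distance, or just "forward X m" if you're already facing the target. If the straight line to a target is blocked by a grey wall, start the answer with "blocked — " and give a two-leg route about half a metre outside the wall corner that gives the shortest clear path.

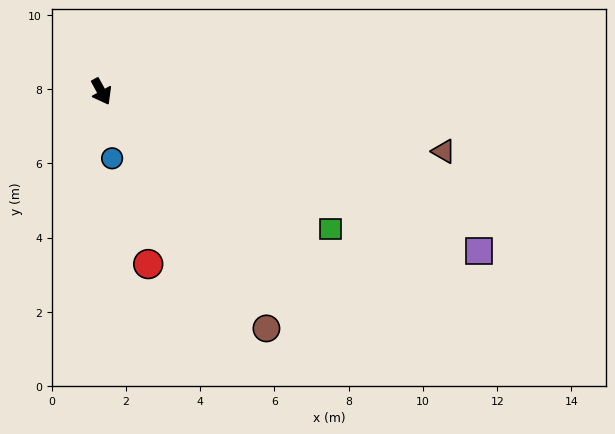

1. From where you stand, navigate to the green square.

turn left 30°, forward 7.2 m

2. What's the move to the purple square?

turn left 38°, forward 11.0 m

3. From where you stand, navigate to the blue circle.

turn right 20°, forward 1.8 m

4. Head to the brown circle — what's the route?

turn left 6°, forward 7.8 m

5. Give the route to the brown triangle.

turn left 51°, forward 9.4 m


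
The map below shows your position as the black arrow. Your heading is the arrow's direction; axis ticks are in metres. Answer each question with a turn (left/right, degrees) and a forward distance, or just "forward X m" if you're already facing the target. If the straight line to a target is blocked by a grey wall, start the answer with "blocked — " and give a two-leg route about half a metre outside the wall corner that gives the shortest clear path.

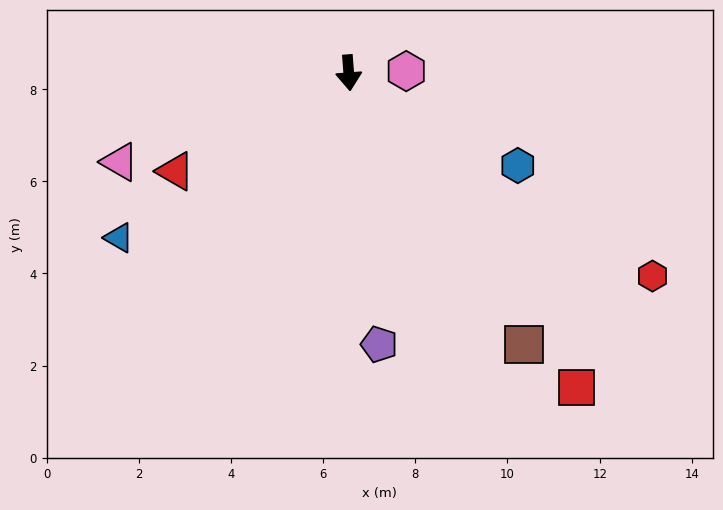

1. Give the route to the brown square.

turn left 28°, forward 7.0 m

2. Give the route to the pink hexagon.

turn left 87°, forward 1.2 m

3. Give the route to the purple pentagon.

turn left 2°, forward 5.9 m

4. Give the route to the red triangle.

turn right 65°, forward 4.3 m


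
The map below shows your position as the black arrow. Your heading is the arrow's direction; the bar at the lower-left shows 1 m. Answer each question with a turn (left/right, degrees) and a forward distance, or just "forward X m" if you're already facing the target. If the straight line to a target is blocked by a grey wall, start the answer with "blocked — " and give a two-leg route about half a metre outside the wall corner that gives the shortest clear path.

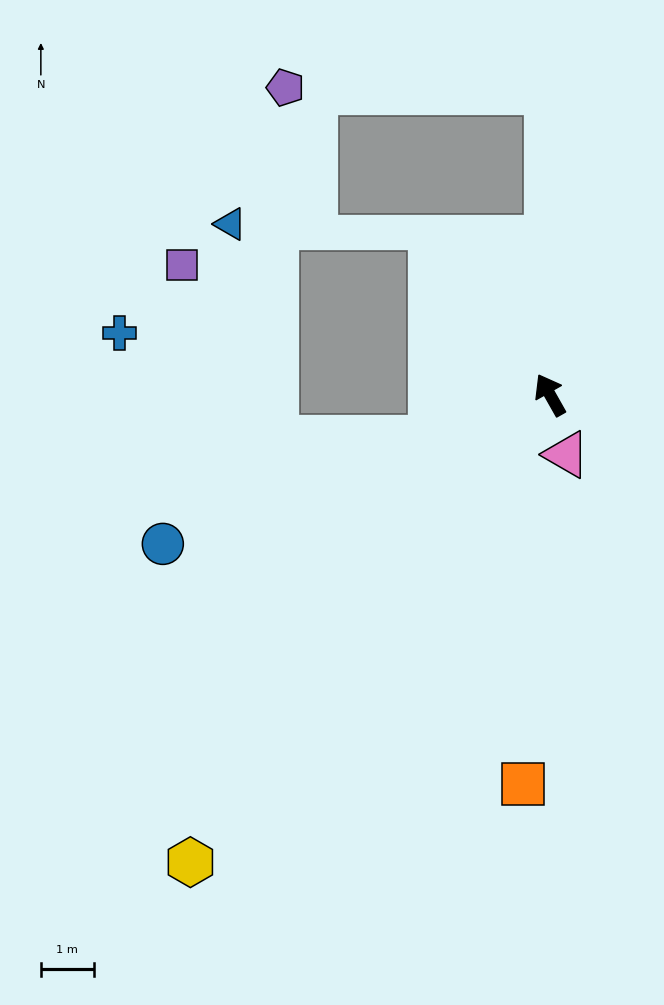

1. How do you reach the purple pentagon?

blocked — turn right 29°, forward 5.7 m, then turn left 88°, forward 4.9 m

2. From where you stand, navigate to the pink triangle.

turn left 166°, forward 1.2 m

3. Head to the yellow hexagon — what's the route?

turn left 113°, forward 11.2 m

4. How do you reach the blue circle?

turn left 82°, forward 7.8 m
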